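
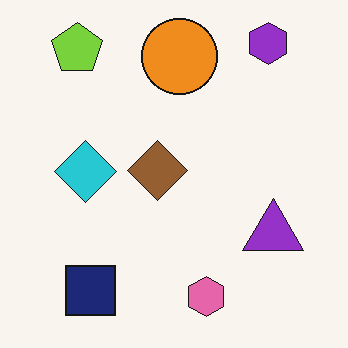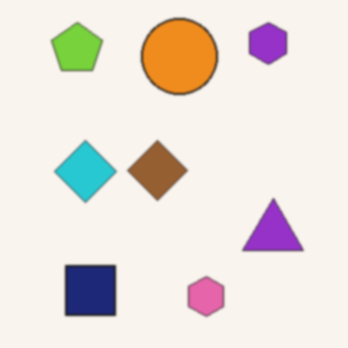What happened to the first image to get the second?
Slightly softened.

Shape edges and outlines are uniformly softened across the whole image.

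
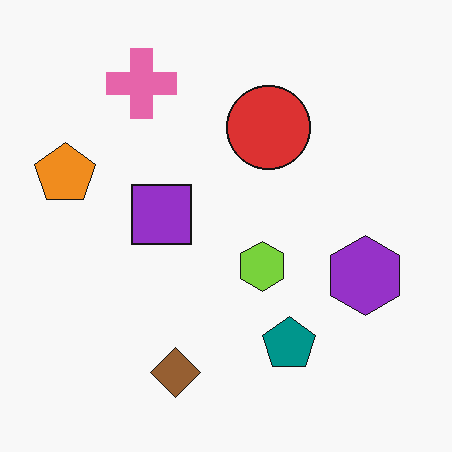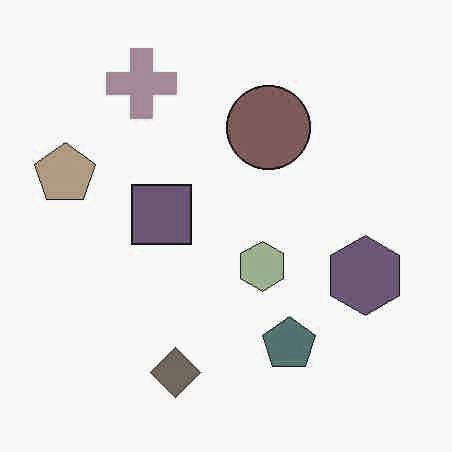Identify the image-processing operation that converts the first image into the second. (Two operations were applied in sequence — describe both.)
The second image is the first degraded with heavy JPEG compression, then heavily desaturated.

Blocky 8×8 compression artifacts appear around shape edges and the flat background shows ringing — characteristic JPEG degradation. All colors are more muted and greyish — a global saturation change.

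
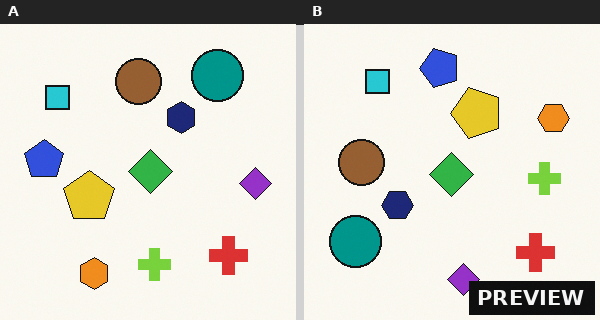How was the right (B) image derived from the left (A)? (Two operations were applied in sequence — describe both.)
This is the original image transposed (reflected across the top-left ↔ bottom-right diagonal), then watermarked with the text "PREVIEW" in the lower-right corner.

Shapes have swapped their row and column positions — what was in the top-right is now in the bottom-left — a diagonal reflection. A dark label reading "PREVIEW" appears in the lower-right corner.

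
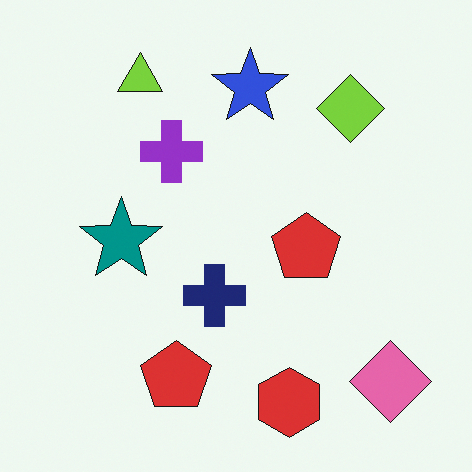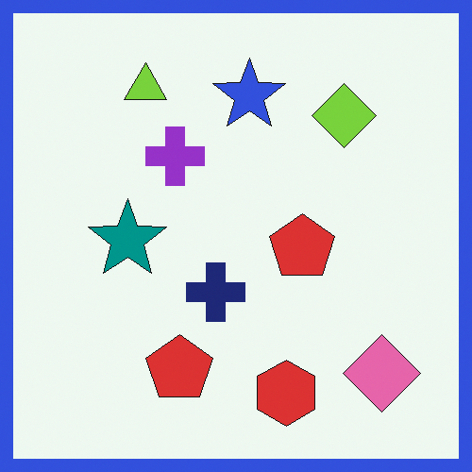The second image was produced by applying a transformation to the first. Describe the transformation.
It was framed with a blue border.

A solid blue frame runs around the edge of the second image, with the content slightly shrunk inside it.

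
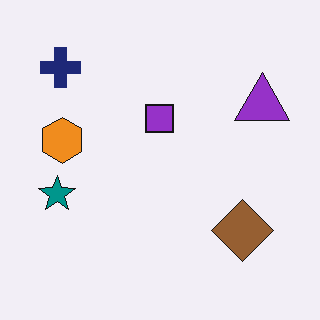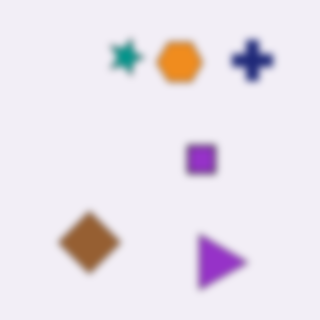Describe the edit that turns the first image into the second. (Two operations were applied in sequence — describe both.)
Rotated 90° clockwise, then moderately blurred.

The navy cross sits in the top-left of the first image and the top-right of the second — consistent with a whole-image 90° clockwise rotation. Shape edges and outlines are uniformly softened across the whole image.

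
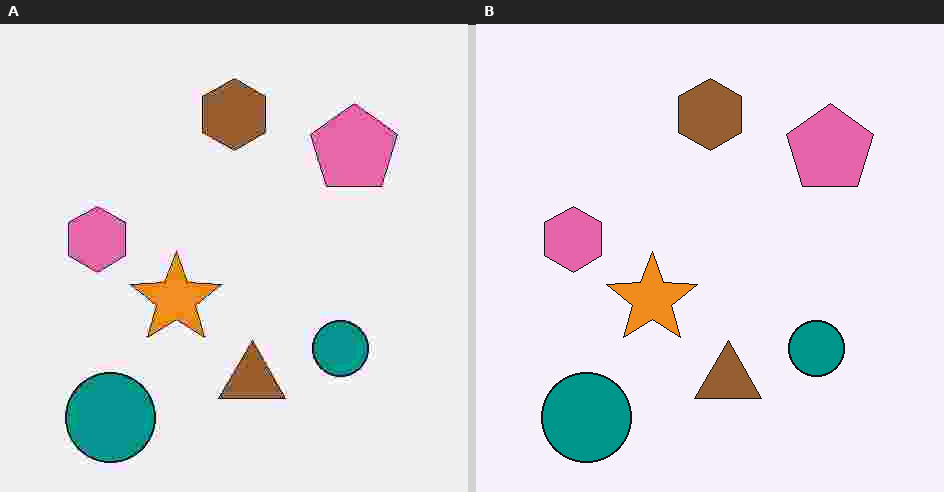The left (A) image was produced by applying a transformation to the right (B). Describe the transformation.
Degraded with heavy JPEG compression.

Blocky 8×8 compression artifacts appear around shape edges and the flat background shows ringing — characteristic JPEG degradation.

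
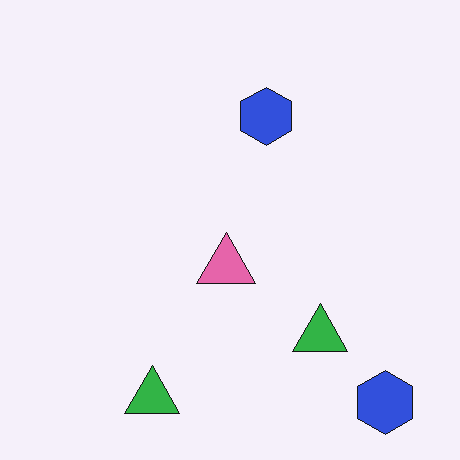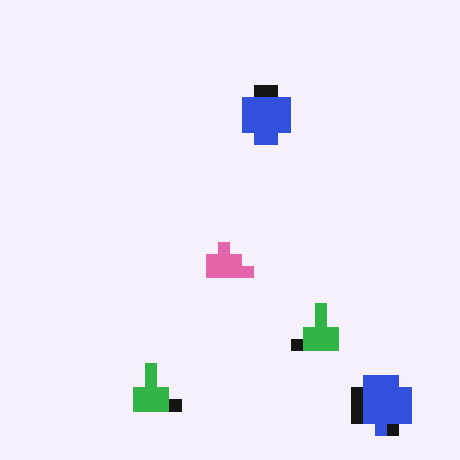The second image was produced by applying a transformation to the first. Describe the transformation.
The second image is the first coarsely pixelated.

Shapes are reduced to large square blocks; fine edges and outlines are lost — a downscale-then-upscale (mosaic) effect.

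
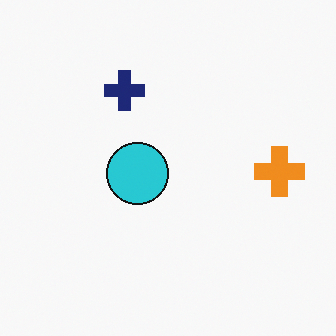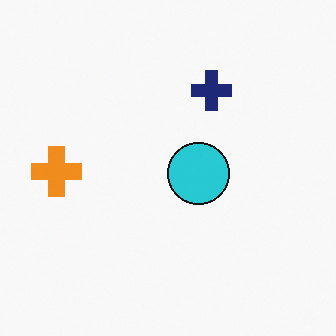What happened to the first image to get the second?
The second image is the first flipped horizontally (left ↔ right).

The orange cross is in the right of the first image and the left of the second — shapes on opposite sides of the vertical midline have swapped in a mirror flip.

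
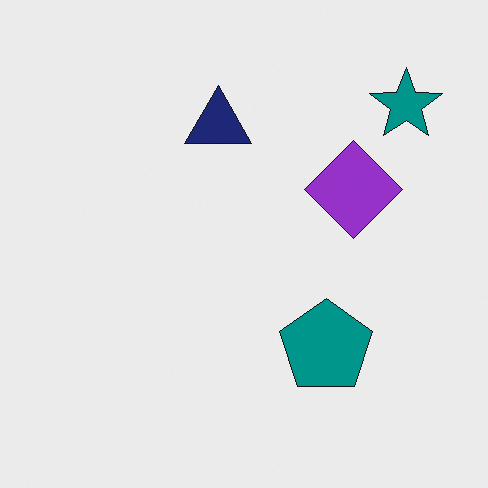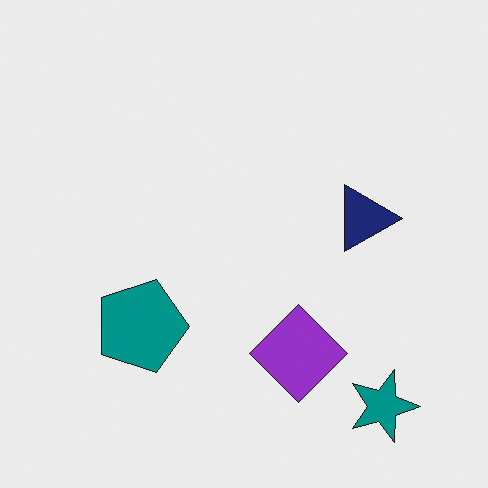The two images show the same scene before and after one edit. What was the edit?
This is the original image rotated 90° clockwise.

The teal star sits in the top-right of the first image and the bottom-right of the second — consistent with a whole-image 90° clockwise rotation.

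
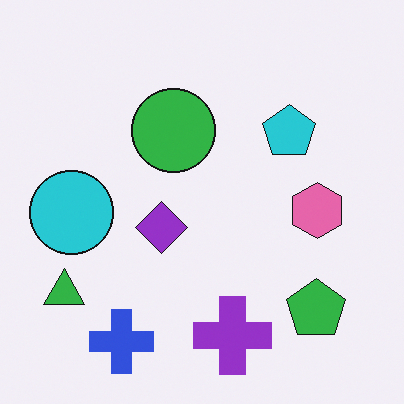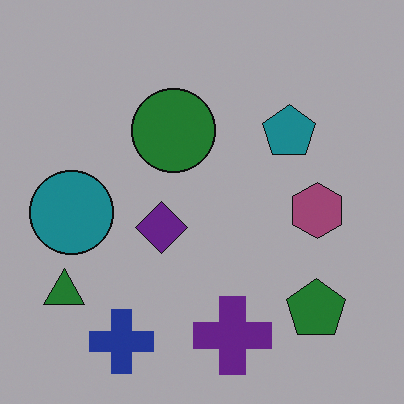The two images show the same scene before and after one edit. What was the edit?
Darkened a lot.

Every pixel — background and shapes alike — is uniformly darkened.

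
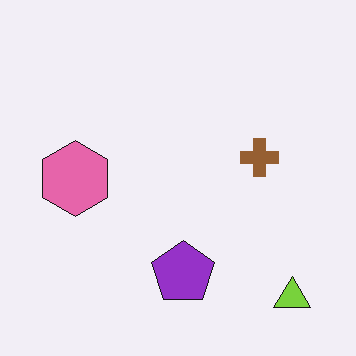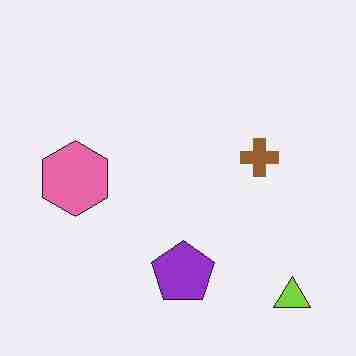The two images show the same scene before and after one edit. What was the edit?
The transformation is: degraded with heavy JPEG compression.

Blocky 8×8 compression artifacts appear around shape edges and the flat background shows ringing — characteristic JPEG degradation.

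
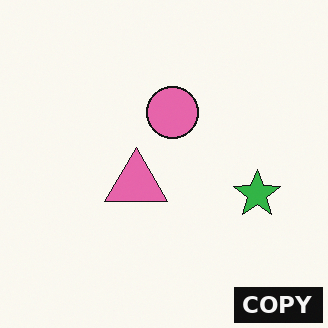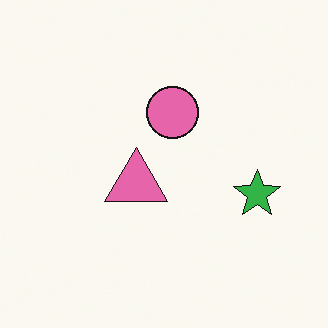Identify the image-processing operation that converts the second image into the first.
This is the original image watermarked with the text "COPY" in the lower-right corner.

A dark label reading "COPY" appears in the lower-right corner.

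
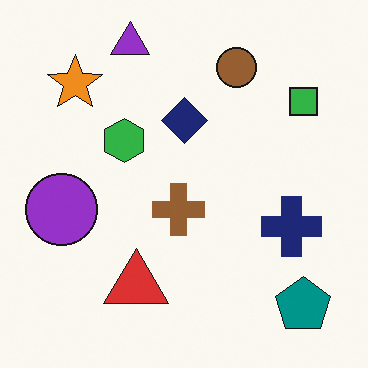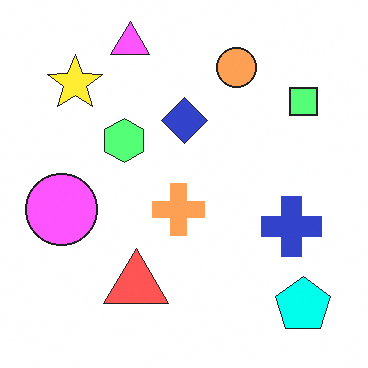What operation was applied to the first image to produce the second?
The transformation is: noticeably brightened.

Every pixel — background and shapes alike — is uniformly brightened.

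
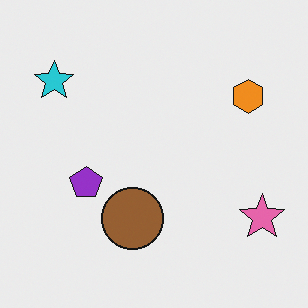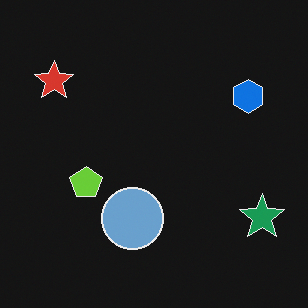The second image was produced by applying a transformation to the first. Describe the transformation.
The transformation is: color-inverted (negative).

The light background has become dark and every shape's color is its complement — a photographic negative.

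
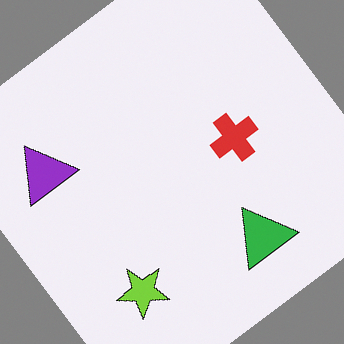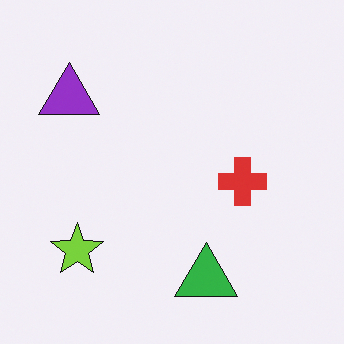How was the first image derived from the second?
The first image is the second rotated counter-clockwise by a large amount — several tens of degrees.

Every shape is tilted by the same angle and the image corners show triangular fill wedges — a whole-image rotation by a non-right angle.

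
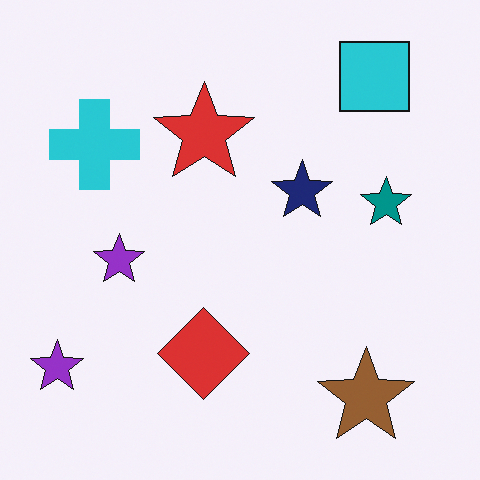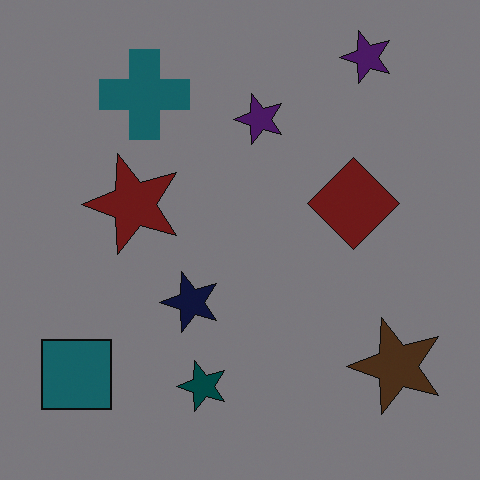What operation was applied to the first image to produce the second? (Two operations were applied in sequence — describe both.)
The image was noticeably darkened, then transposed (reflected across the top-left ↔ bottom-right diagonal).

Every pixel — background and shapes alike — is uniformly darkened. Shapes have swapped their row and column positions — what was in the top-right is now in the bottom-left — a diagonal reflection.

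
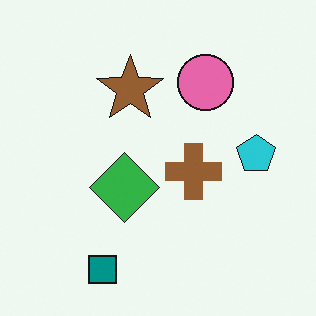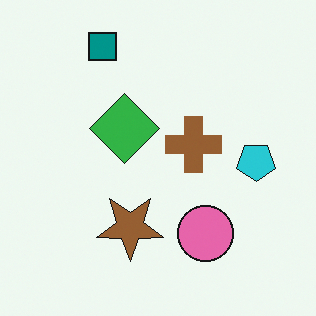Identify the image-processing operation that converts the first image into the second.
This is the original image flipped vertically (top ↔ bottom).

The teal square is in the bottom-left of the first image and the top-left of the second — shapes on opposite sides of the horizontal midline have swapped in a mirror flip.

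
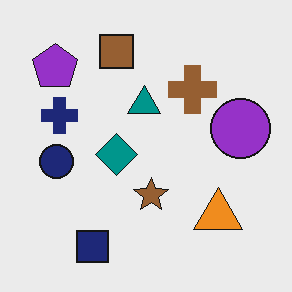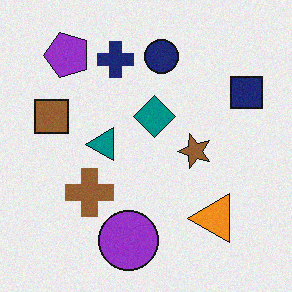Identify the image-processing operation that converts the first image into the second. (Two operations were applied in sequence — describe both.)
The transformation is: degraded with subtle gaussian noise, then transposed (reflected across the top-left ↔ bottom-right diagonal).

Random speckle covers the whole image, including the flat background. Shapes have swapped their row and column positions — what was in the top-right is now in the bottom-left — a diagonal reflection.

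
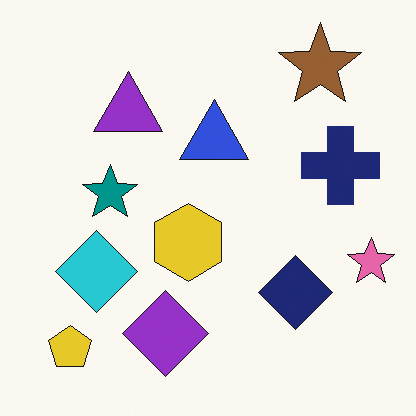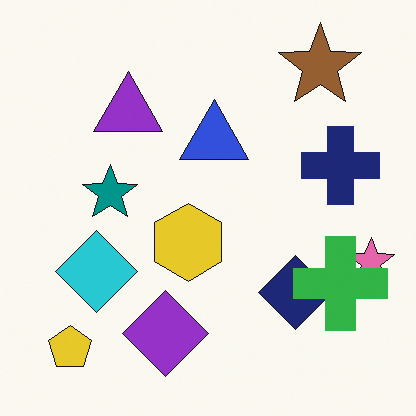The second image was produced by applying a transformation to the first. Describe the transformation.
The transformation is: overlaid with an additional green cross.

A green cross appears in the second image that is absent from the first.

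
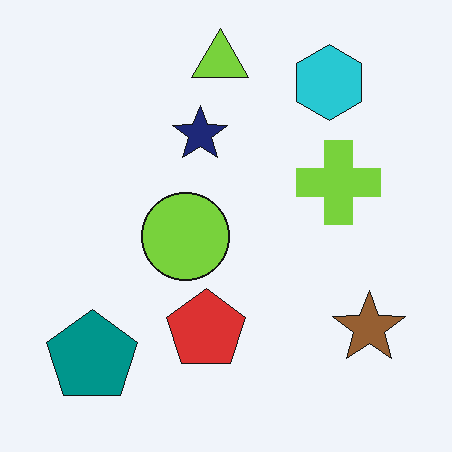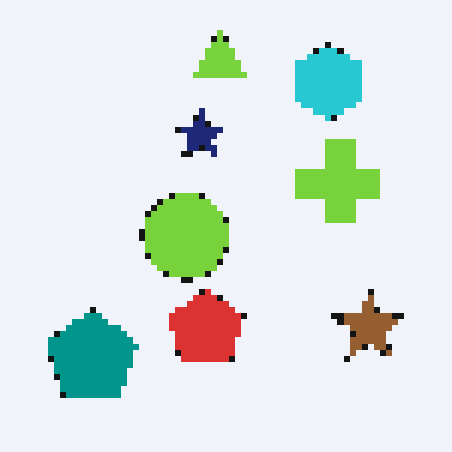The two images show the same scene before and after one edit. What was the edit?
The second image is the first pixelated into visible square blocks.

Shapes are reduced to large square blocks; fine edges and outlines are lost — a downscale-then-upscale (mosaic) effect.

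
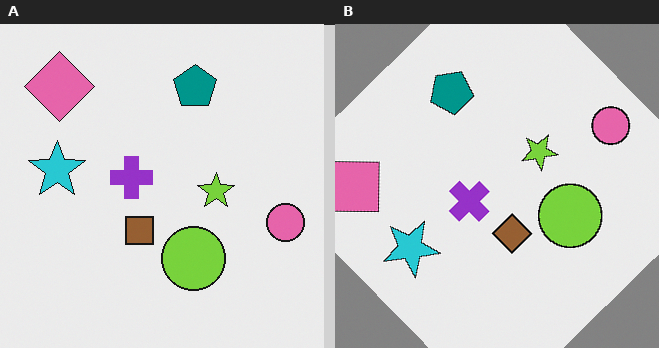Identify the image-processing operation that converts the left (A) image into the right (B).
The image was rotated counter-clockwise by a large amount — several tens of degrees.

Every shape is tilted by the same angle and the image corners show triangular fill wedges — a whole-image rotation by a non-right angle.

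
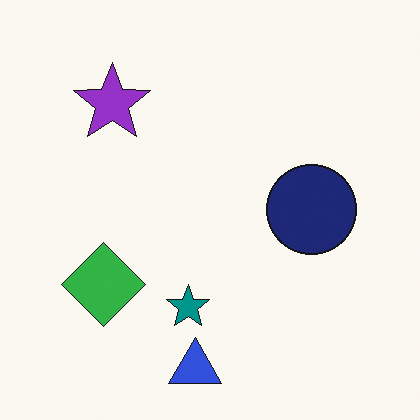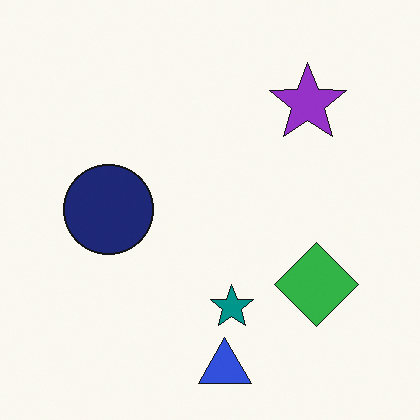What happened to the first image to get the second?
The second image is the first flipped horizontally (left ↔ right).

The green diamond is in the bottom-left of the first image and the bottom-right of the second — shapes on opposite sides of the vertical midline have swapped in a mirror flip.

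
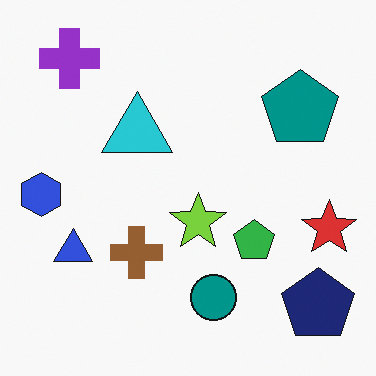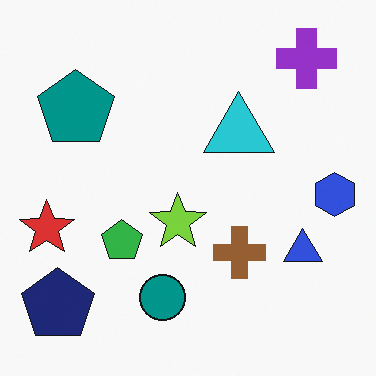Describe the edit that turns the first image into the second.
The second image is the first flipped horizontally (left ↔ right).

The blue hexagon is in the left of the first image and the right of the second — shapes on opposite sides of the vertical midline have swapped in a mirror flip.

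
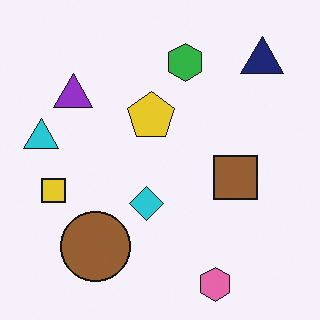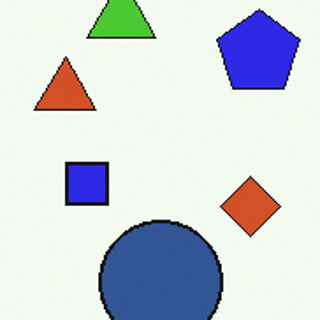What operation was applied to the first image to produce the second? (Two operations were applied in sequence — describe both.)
The transformation is: hue-shifted through roughly half the color wheel, then cropped tightly and scaled back up.

Every shape's color has rotated by the same amount around the hue wheel — a uniform hue shift. The visible shapes are larger and the field of view is narrower; shapes near the original edges may be partly or wholly outside the frame — a crop-and-rescale.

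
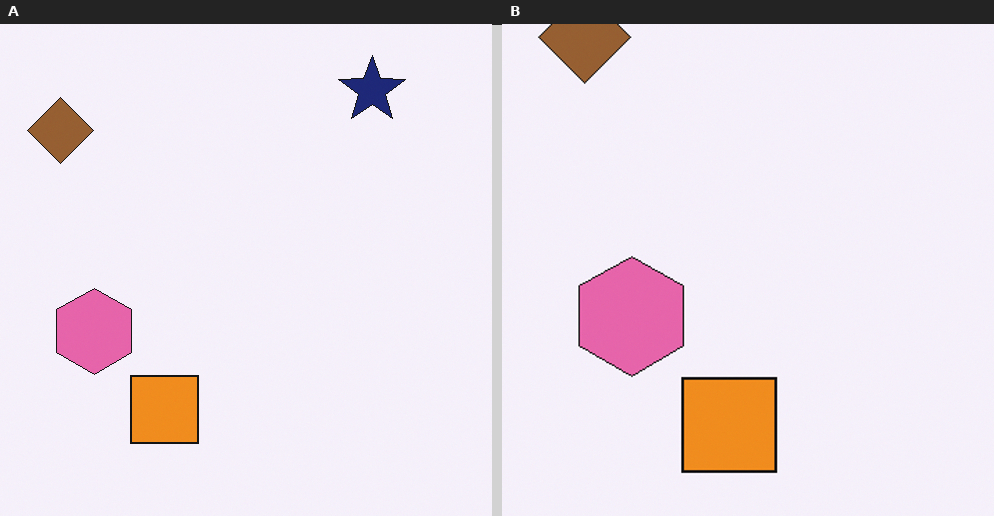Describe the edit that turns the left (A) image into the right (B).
The right (B) image is the left (A) cropped to a modestly smaller region and rescaled.

The visible shapes are larger and the field of view is narrower; shapes near the original edges may be partly or wholly outside the frame — a crop-and-rescale.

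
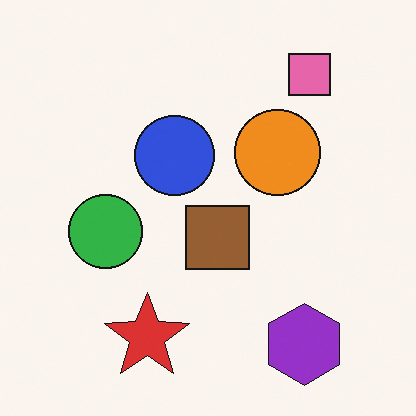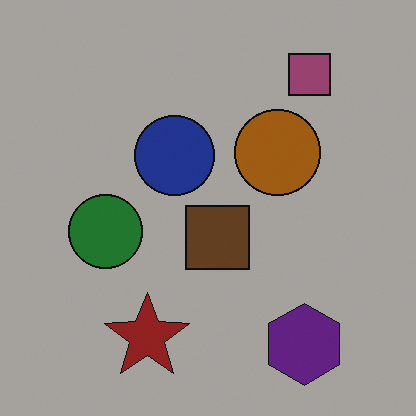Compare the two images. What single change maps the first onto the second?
The image was noticeably darkened.

Every pixel — background and shapes alike — is uniformly darkened.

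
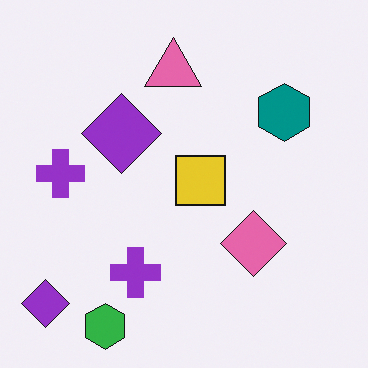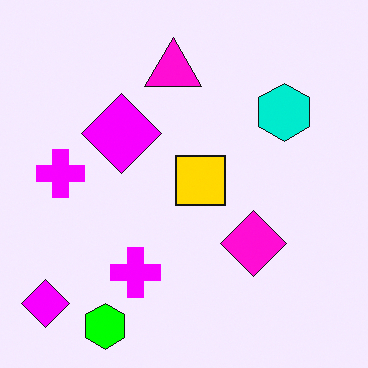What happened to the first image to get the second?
The image was made much more vivid (saturation change).

All colors are more vivid — a global saturation change.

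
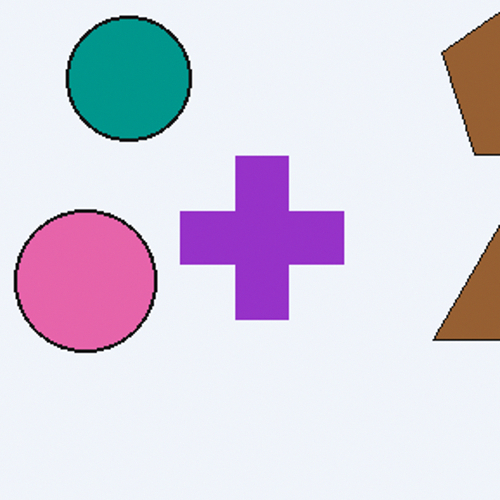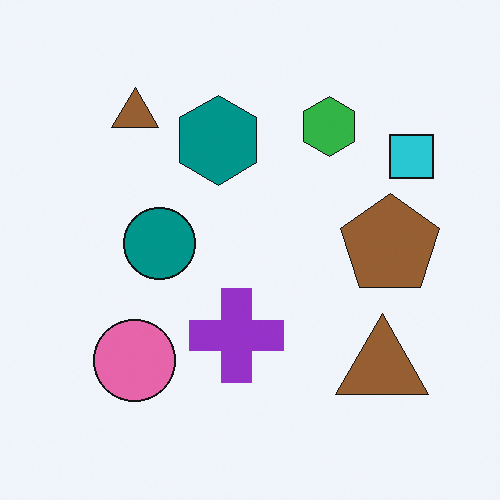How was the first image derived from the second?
It was cropped to a noticeably smaller region and rescaled.

The visible shapes are larger and the field of view is narrower; shapes near the original edges may be partly or wholly outside the frame — a crop-and-rescale.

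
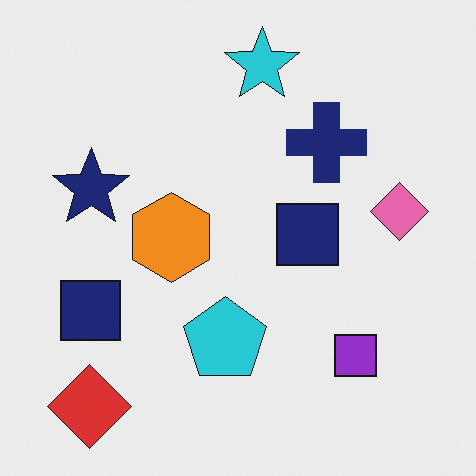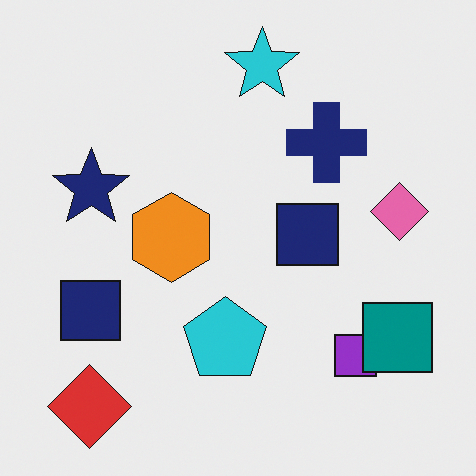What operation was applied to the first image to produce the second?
This is the original image overlaid with an additional teal square.

A teal square appears in the second image that is absent from the first.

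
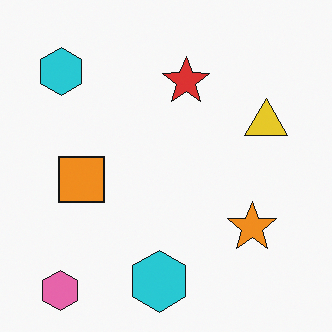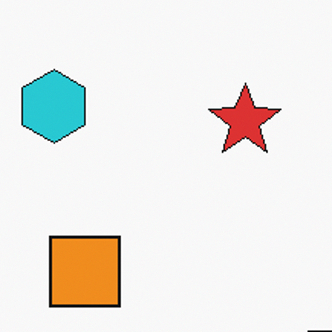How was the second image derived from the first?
Cropped slightly and scaled back up.

The visible shapes are larger and the field of view is narrower; shapes near the original edges may be partly or wholly outside the frame — a crop-and-rescale.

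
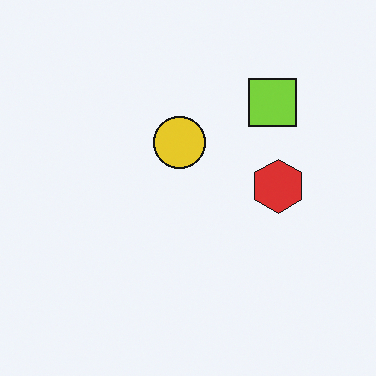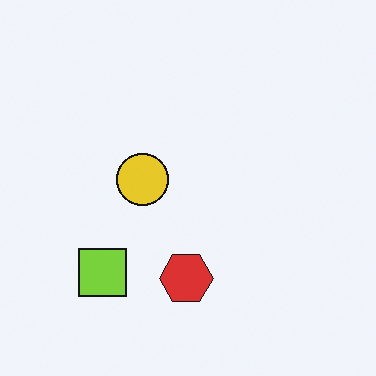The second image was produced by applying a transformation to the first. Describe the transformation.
The transformation is: transposed (reflected across the top-left ↔ bottom-right diagonal).

Shapes have swapped their row and column positions — what was in the top-right is now in the bottom-left — a diagonal reflection.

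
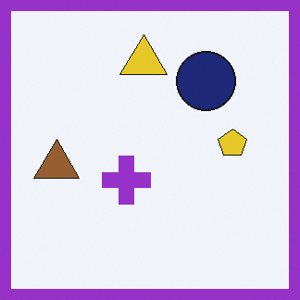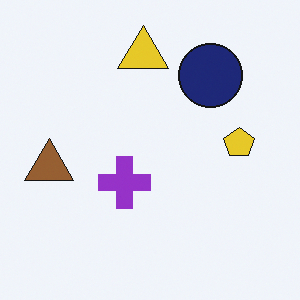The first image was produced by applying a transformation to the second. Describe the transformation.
It was framed with a purple border.

A solid purple frame runs around the edge of the first image, with the content slightly shrunk inside it.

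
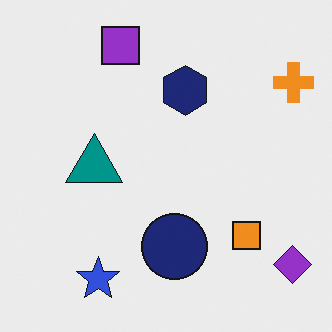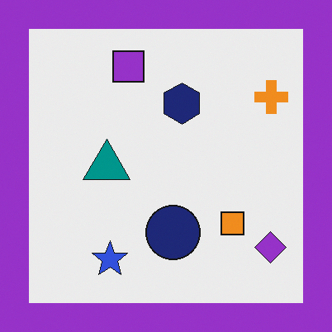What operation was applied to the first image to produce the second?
The second image is the first framed with a purple border.

A solid purple frame runs around the edge of the second image, with the content slightly shrunk inside it.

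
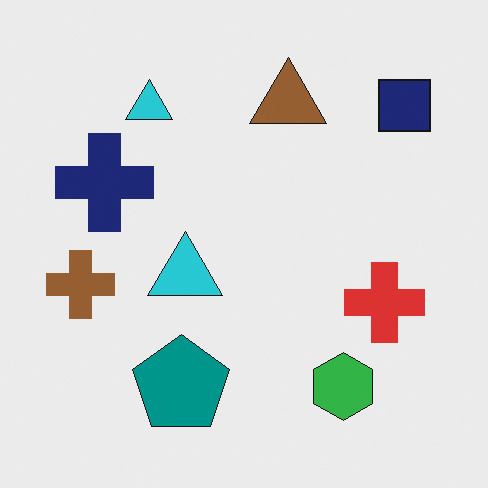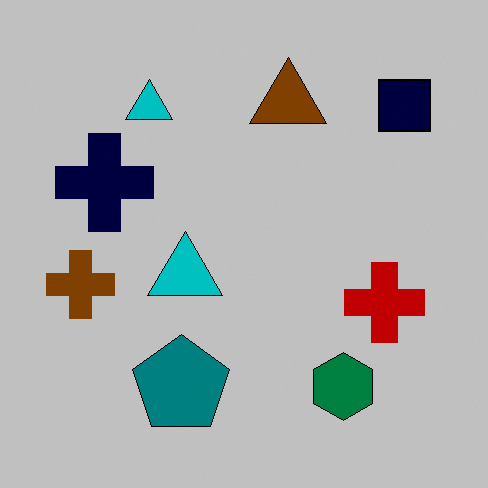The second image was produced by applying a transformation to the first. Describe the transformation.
The image was heavily posterized to just a handful of flat colors.

Each flat color has snapped to a coarser quantized level — most visibly, the near-white background has dropped to a flat grey.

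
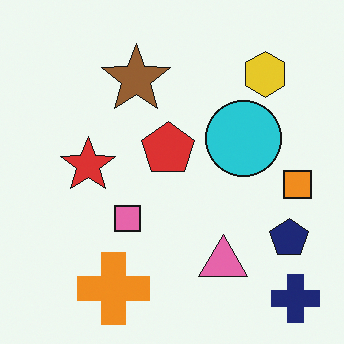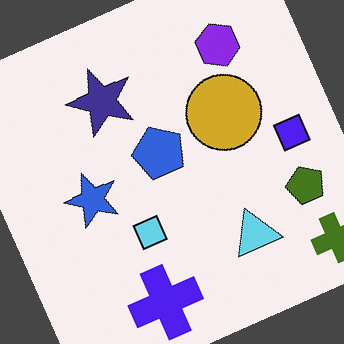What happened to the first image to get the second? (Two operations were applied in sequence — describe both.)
It was hue-shifted by a large amount, then rotated counter-clockwise by a moderate amount.

Every shape's color has rotated by the same amount around the hue wheel — a uniform hue shift. Every shape is tilted by the same angle and the image corners show triangular fill wedges — a whole-image rotation by a non-right angle.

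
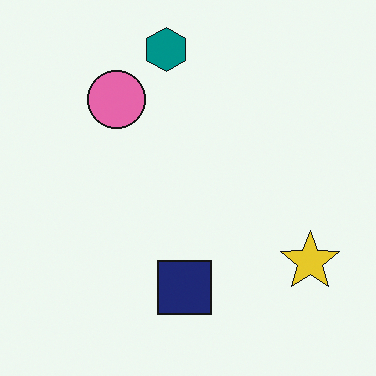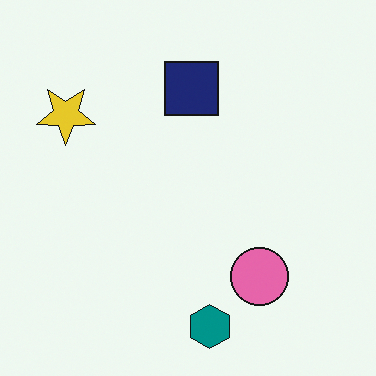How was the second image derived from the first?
The transformation is: rotated 180°.

The yellow star sits in the bottom-right of the first image and the top-left of the second — consistent with a whole-image 180° rotation.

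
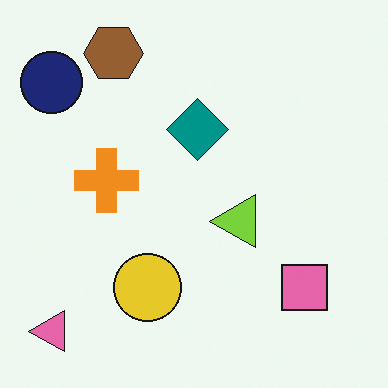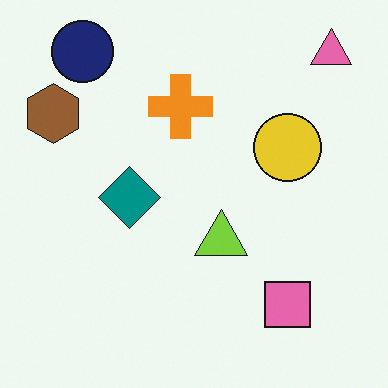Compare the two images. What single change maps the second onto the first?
The first image is the second transposed (reflected across the top-left ↔ bottom-right diagonal).

Shapes have swapped their row and column positions — what was in the top-right is now in the bottom-left — a diagonal reflection.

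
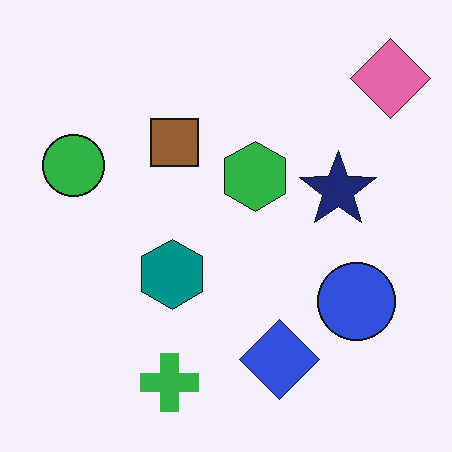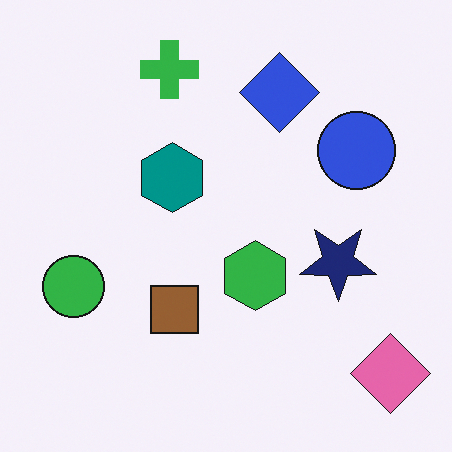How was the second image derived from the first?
This is the original image flipped vertically (top ↔ bottom).

The green cross is in the bottom of the first image and the top of the second — shapes on opposite sides of the horizontal midline have swapped in a mirror flip.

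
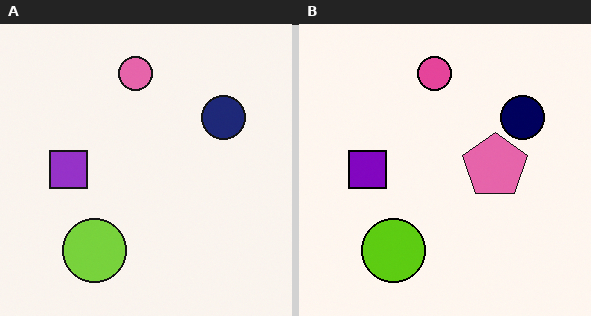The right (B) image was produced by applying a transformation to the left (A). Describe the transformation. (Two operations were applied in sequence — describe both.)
Given slightly increased contrast, then overlaid with an additional pink pentagon.

Tones are pushed away from mid-grey across the whole image — a global contrast change. A pink pentagon appears in the right (B) image that is absent from the left (A).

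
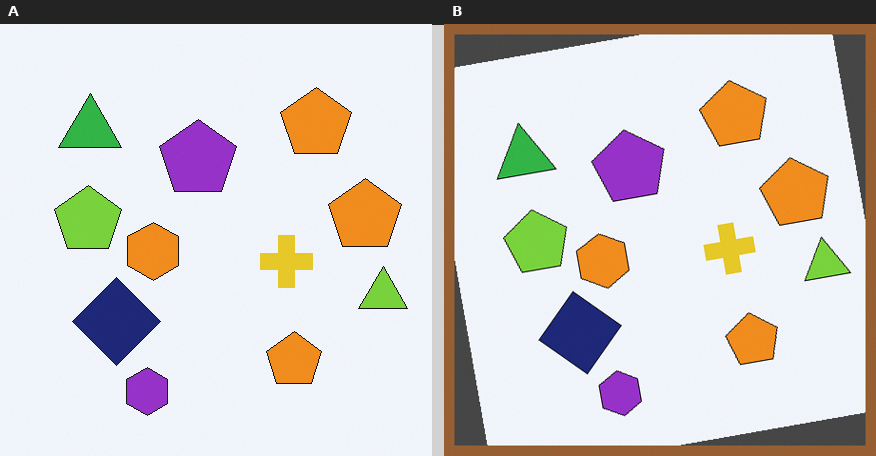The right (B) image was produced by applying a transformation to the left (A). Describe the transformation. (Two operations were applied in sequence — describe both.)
The transformation is: rotated counter-clockwise by a few degrees, then framed with a brown border.

Every shape is tilted by the same angle and the image corners show triangular fill wedges — a whole-image rotation by a non-right angle. A solid brown frame runs around the edge of the right (B) image, with the content slightly shrunk inside it.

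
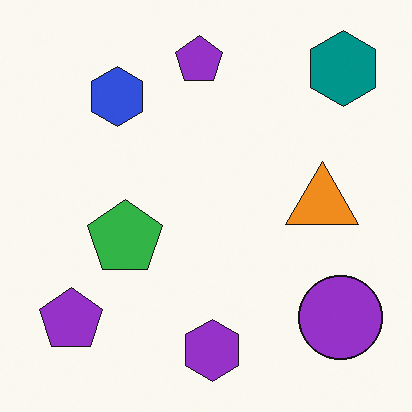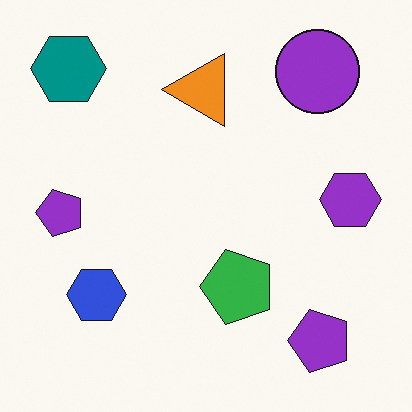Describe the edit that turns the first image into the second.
The image was rotated 90° counter-clockwise.

The teal hexagon sits in the top-right of the first image and the top-left of the second — consistent with a whole-image 90° counter-clockwise rotation.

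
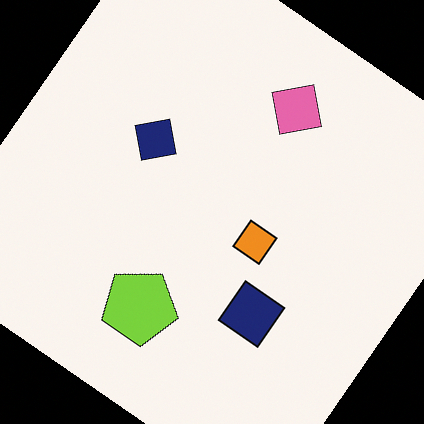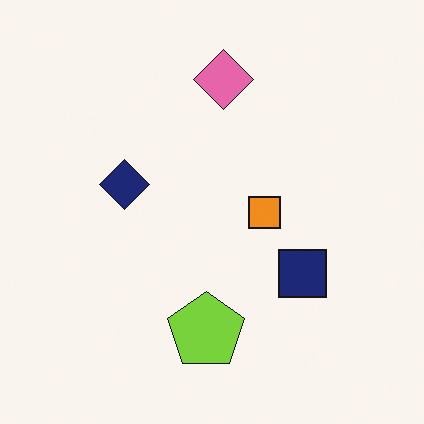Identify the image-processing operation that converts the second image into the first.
The transformation is: rotated clockwise by a large amount — several tens of degrees.

Every shape is tilted by the same angle and the image corners show triangular fill wedges — a whole-image rotation by a non-right angle.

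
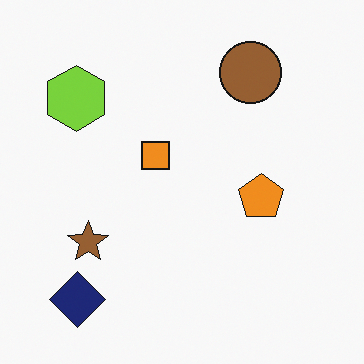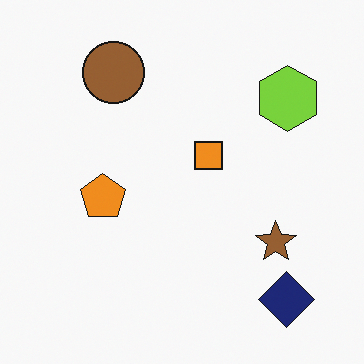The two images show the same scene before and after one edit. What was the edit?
The image was flipped horizontally (left ↔ right).

The lime hexagon is in the top-left of the first image and the top-right of the second — shapes on opposite sides of the vertical midline have swapped in a mirror flip.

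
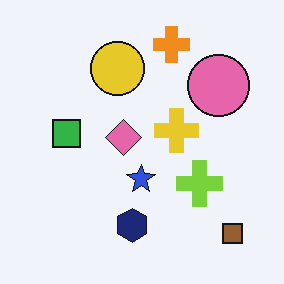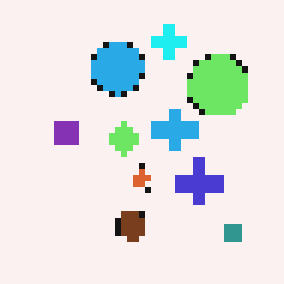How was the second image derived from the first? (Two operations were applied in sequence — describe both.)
It was pixelated into visible square blocks, then hue-shifted through roughly a third of the color wheel.

Shapes are reduced to large square blocks; fine edges and outlines are lost — a downscale-then-upscale (mosaic) effect. Every shape's color has rotated by the same amount around the hue wheel — a uniform hue shift.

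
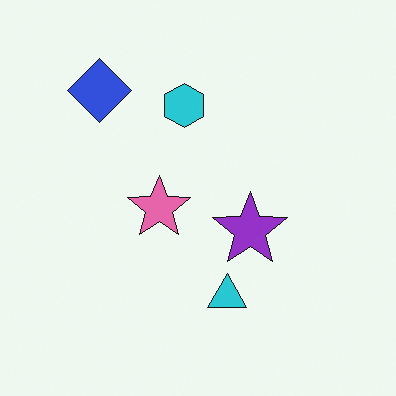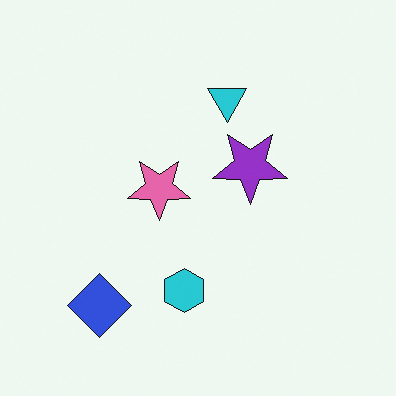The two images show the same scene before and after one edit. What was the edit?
This is the original image flipped vertically (top ↔ bottom).

The blue diamond is in the top-left of the first image and the bottom-left of the second — shapes on opposite sides of the horizontal midline have swapped in a mirror flip.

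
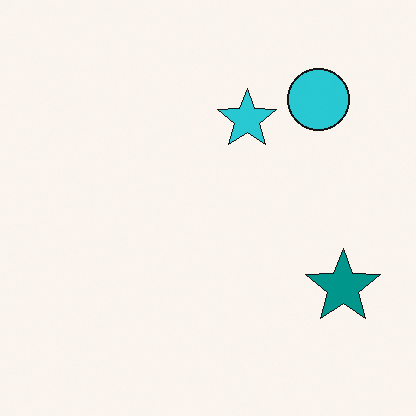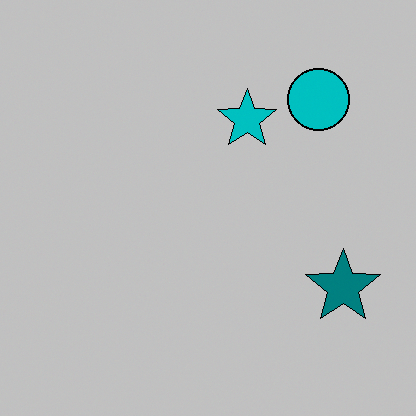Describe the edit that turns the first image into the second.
The second image is the first aggressively posterized.

Each flat color has snapped to a coarser quantized level — most visibly, the near-white background has dropped to a flat grey.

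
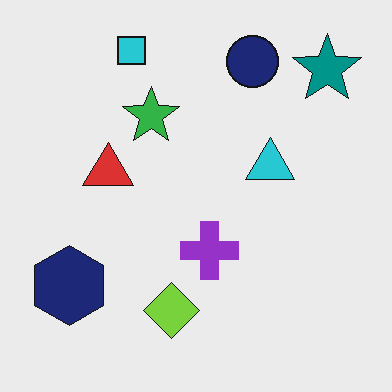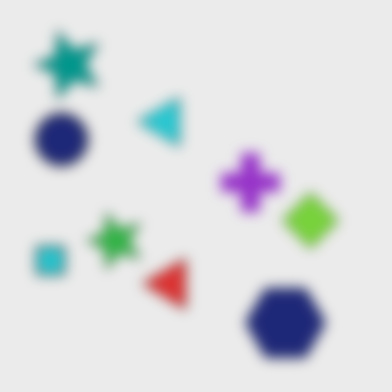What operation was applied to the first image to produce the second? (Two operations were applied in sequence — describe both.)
Rotated 90° counter-clockwise, then heavily blurred.

The teal star sits in the top-right of the first image and the top-left of the second — consistent with a whole-image 90° counter-clockwise rotation. Shape edges and outlines are uniformly softened across the whole image.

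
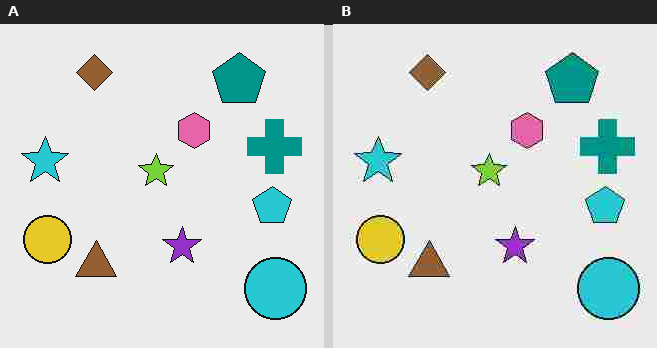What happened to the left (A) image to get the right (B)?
It was heavily JPEG-compressed with obvious blocking artifacts.

Blocky 8×8 compression artifacts appear around shape edges and the flat background shows ringing — characteristic JPEG degradation.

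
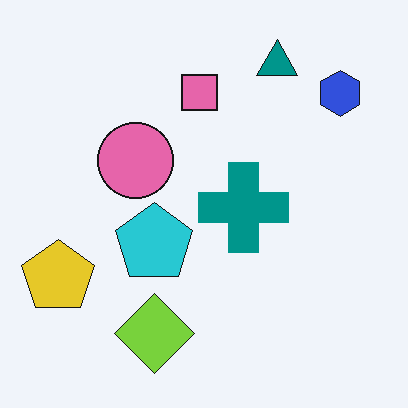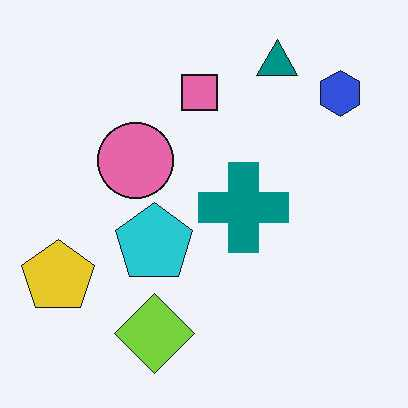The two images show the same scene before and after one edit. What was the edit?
JPEG-compressed with visible artifacts.

Blocky 8×8 compression artifacts appear around shape edges and the flat background shows ringing — characteristic JPEG degradation.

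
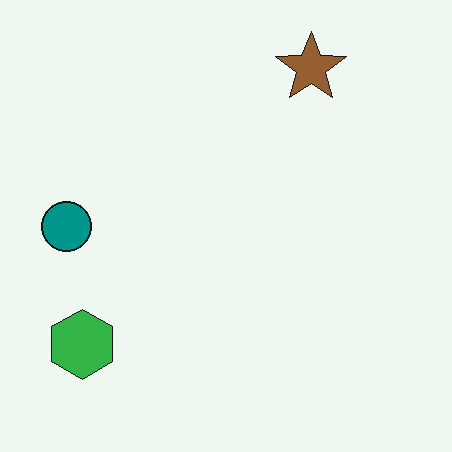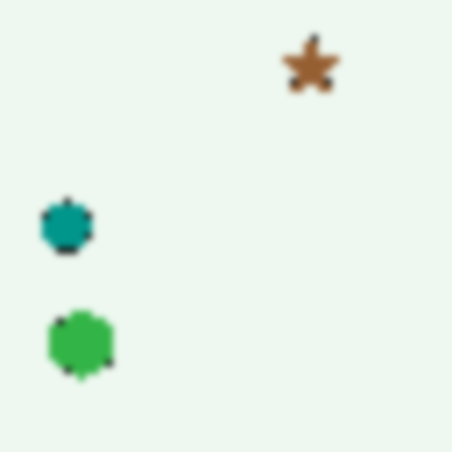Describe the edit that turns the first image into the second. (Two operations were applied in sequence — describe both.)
The second image is the first moderately pixelated, then moderately blurred.

Shapes are reduced to large square blocks; fine edges and outlines are lost — a downscale-then-upscale (mosaic) effect. Shape edges and outlines are uniformly softened across the whole image.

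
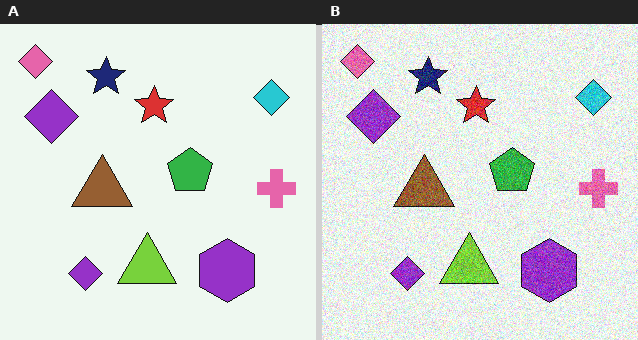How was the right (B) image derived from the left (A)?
It was degraded with moderate additive noise.

Random speckle covers the whole image, including the flat background.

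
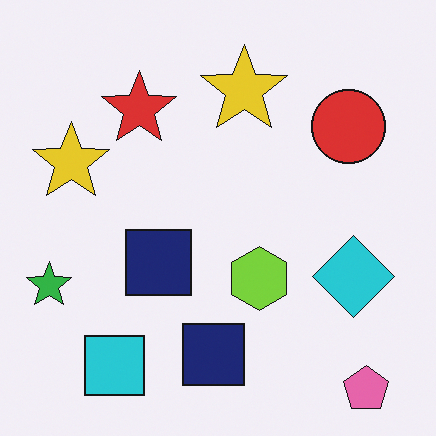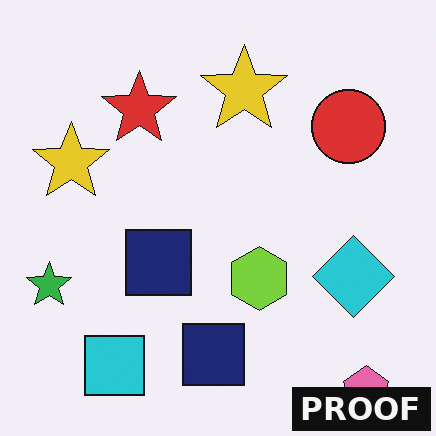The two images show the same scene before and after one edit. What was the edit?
This is the original image watermarked with the text "PROOF" in the lower-right corner.

A dark label reading "PROOF" appears in the lower-right corner.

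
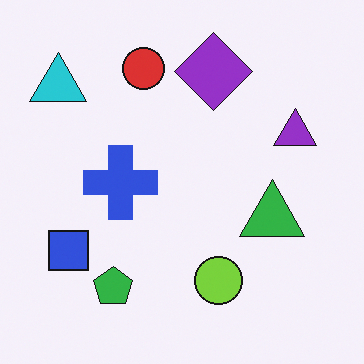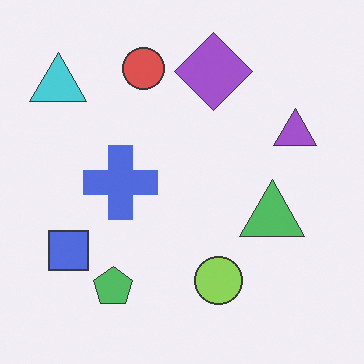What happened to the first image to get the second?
The transformation is: given slightly reduced contrast.

Tones are pushed toward mid-grey across the whole image — a global contrast change.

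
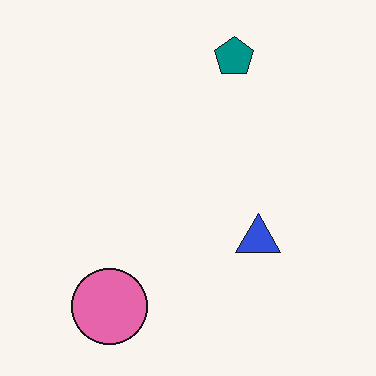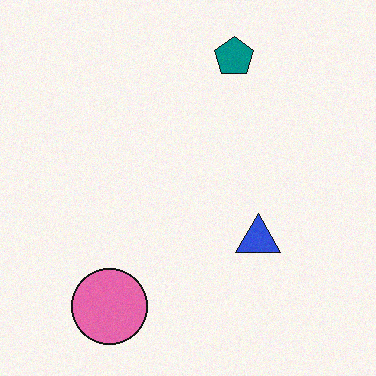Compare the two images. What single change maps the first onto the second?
This is the original image degraded with subtle gaussian noise.

Random speckle covers the whole image, including the flat background.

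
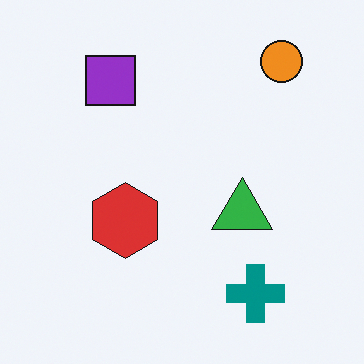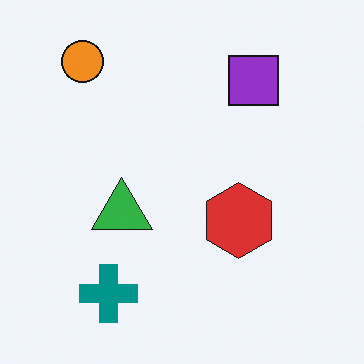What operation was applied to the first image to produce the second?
The transformation is: flipped horizontally (left ↔ right).

The orange circle is in the top-right of the first image and the top-left of the second — shapes on opposite sides of the vertical midline have swapped in a mirror flip.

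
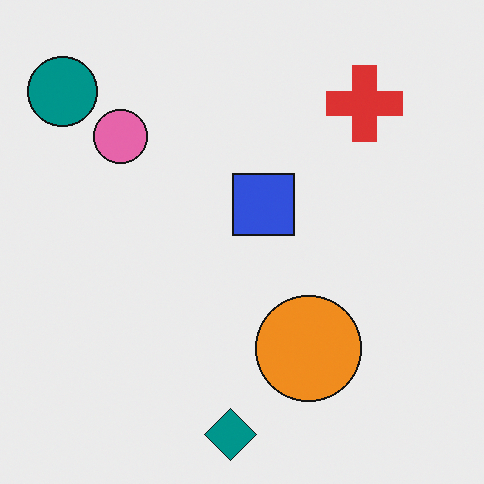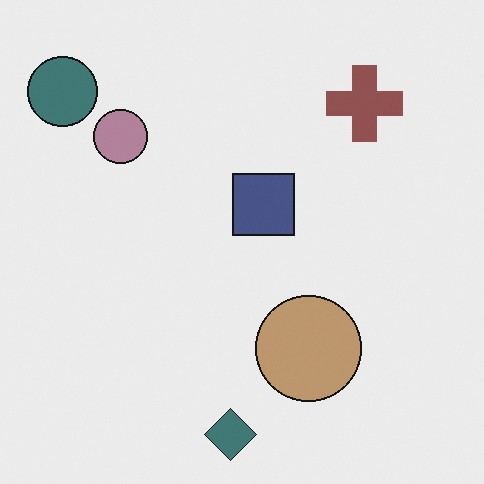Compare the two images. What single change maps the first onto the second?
The transformation is: heavily desaturated.

All colors are more muted and greyish — a global saturation change.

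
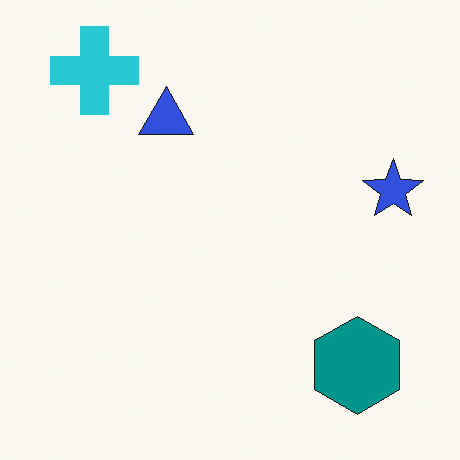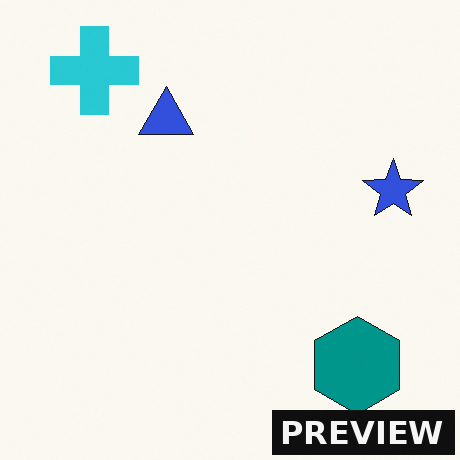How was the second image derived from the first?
The transformation is: watermarked with the text "PREVIEW" in the lower-right corner.

A dark label reading "PREVIEW" appears in the lower-right corner.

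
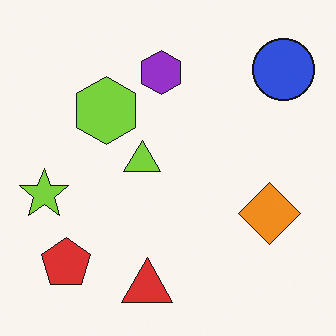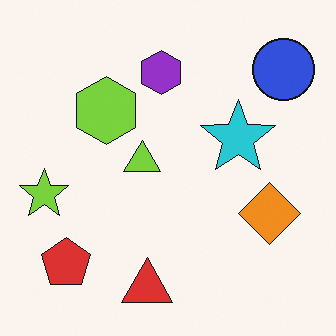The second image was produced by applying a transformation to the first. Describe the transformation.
The transformation is: overlaid with an additional cyan star.

A cyan star appears in the second image that is absent from the first.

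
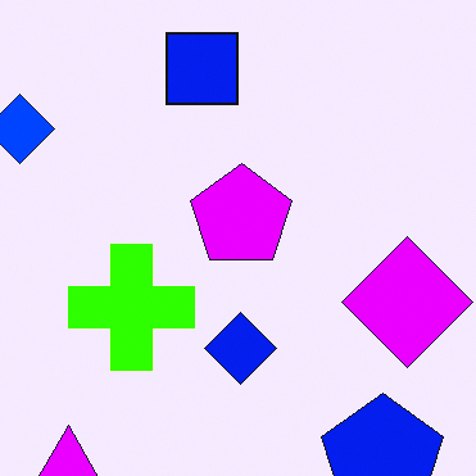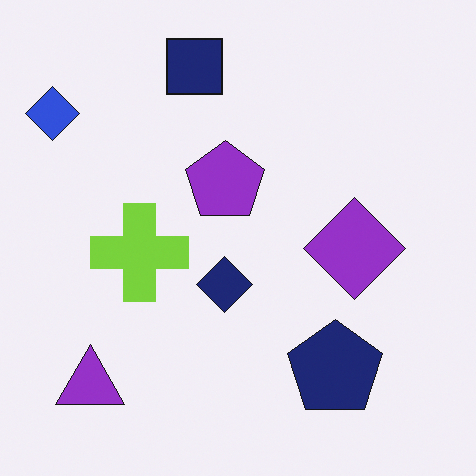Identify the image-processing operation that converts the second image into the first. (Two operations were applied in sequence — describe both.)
It was cropped slightly and scaled back up, then heavily oversaturated.

The visible shapes are larger and the field of view is narrower; shapes near the original edges may be partly or wholly outside the frame — a crop-and-rescale. All colors are more vivid — a global saturation change.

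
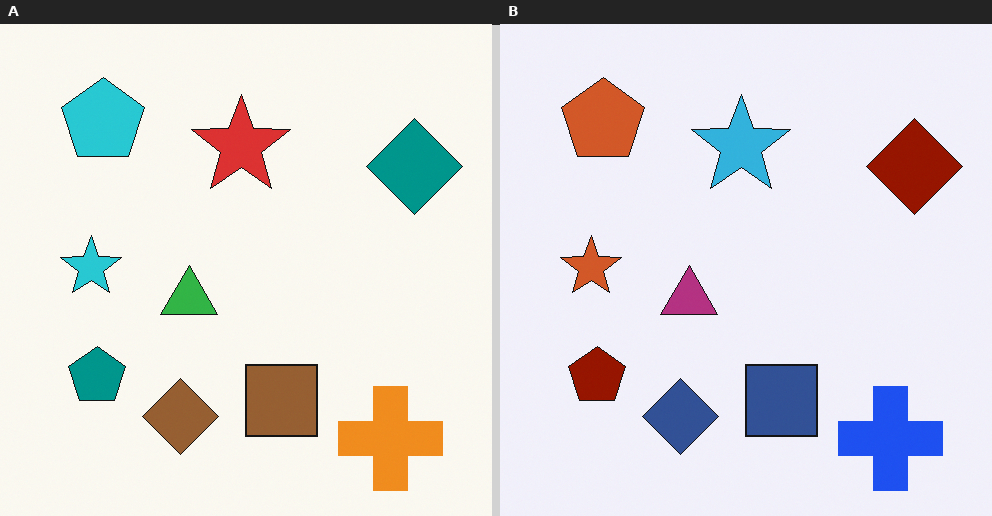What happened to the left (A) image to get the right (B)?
It was hue-shifted through roughly half the color wheel.

Every shape's color has rotated by the same amount around the hue wheel — a uniform hue shift.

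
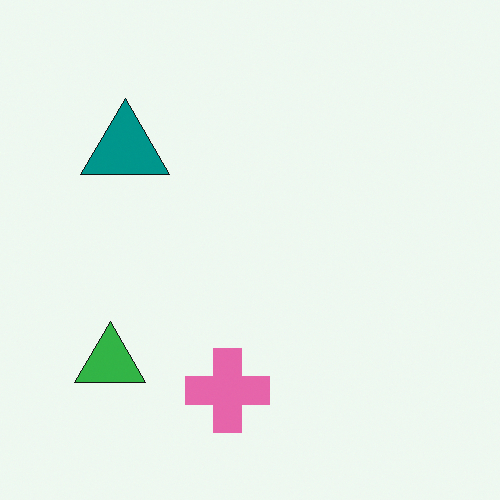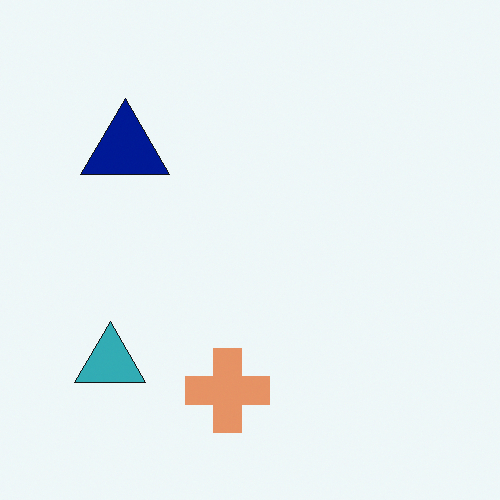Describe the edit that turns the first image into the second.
It was hue-shifted by a small amount.

Every shape's color has rotated by the same amount around the hue wheel — a uniform hue shift.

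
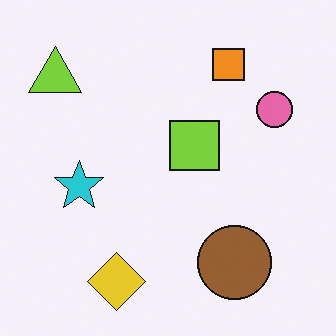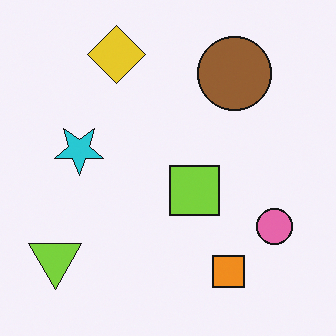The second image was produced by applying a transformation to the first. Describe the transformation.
It was flipped vertically (top ↔ bottom).

The yellow diamond is in the bottom of the first image and the top of the second — shapes on opposite sides of the horizontal midline have swapped in a mirror flip.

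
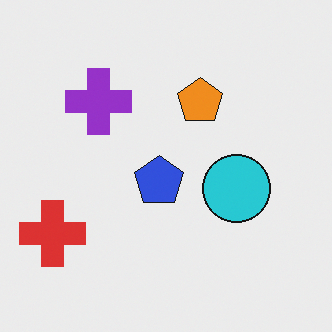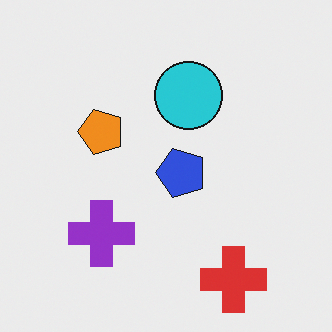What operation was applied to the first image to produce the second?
The transformation is: rotated 90° counter-clockwise.

The red cross sits in the bottom-left of the first image and the bottom-right of the second — consistent with a whole-image 90° counter-clockwise rotation.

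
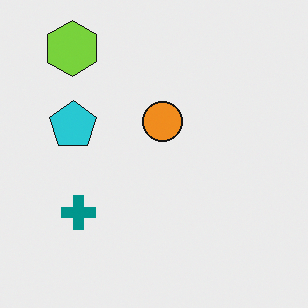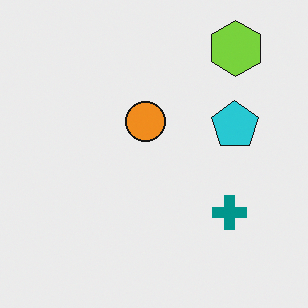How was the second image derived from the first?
It was flipped horizontally (left ↔ right).

The lime hexagon is in the top-left of the first image and the top-right of the second — shapes on opposite sides of the vertical midline have swapped in a mirror flip.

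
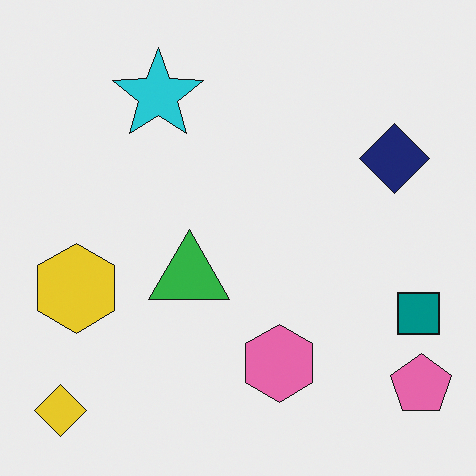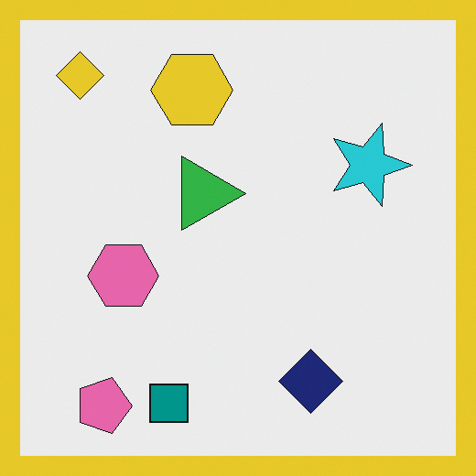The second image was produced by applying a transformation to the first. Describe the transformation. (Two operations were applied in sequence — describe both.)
The transformation is: rotated 90° clockwise, then framed with a yellow border.

The yellow diamond sits in the bottom-left of the first image and the top-left of the second — consistent with a whole-image 90° clockwise rotation. A solid yellow frame runs around the edge of the second image, with the content slightly shrunk inside it.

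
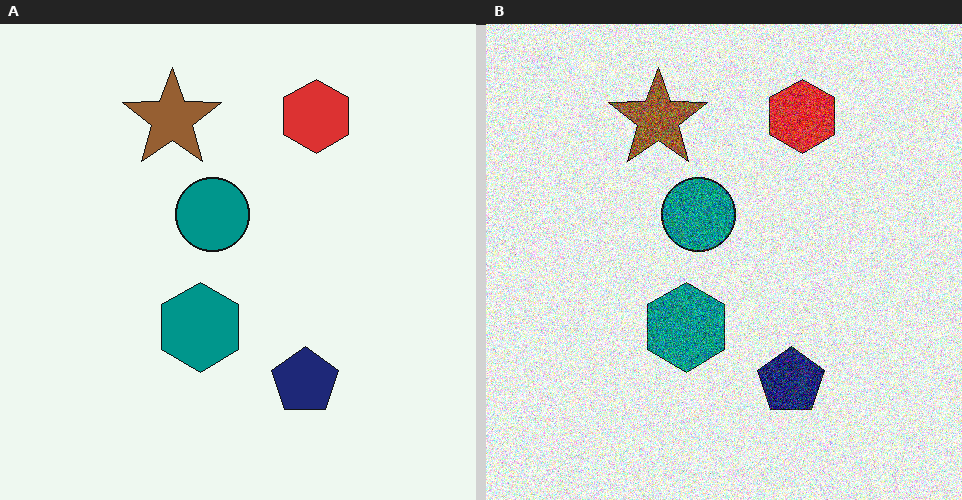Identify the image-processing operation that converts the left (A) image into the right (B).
The right (B) image is the left (A) degraded with heavy additive noise.

Random speckle covers the whole image, including the flat background.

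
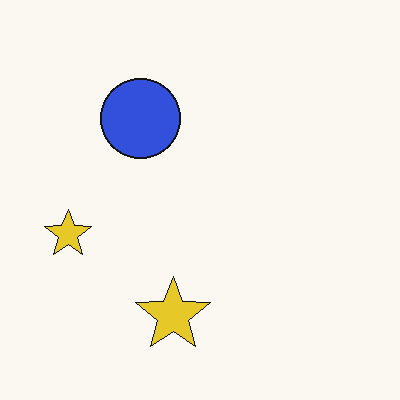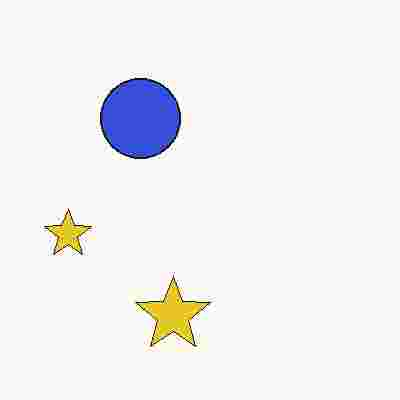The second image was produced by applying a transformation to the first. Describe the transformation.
Degraded with heavy JPEG compression.

Blocky 8×8 compression artifacts appear around shape edges and the flat background shows ringing — characteristic JPEG degradation.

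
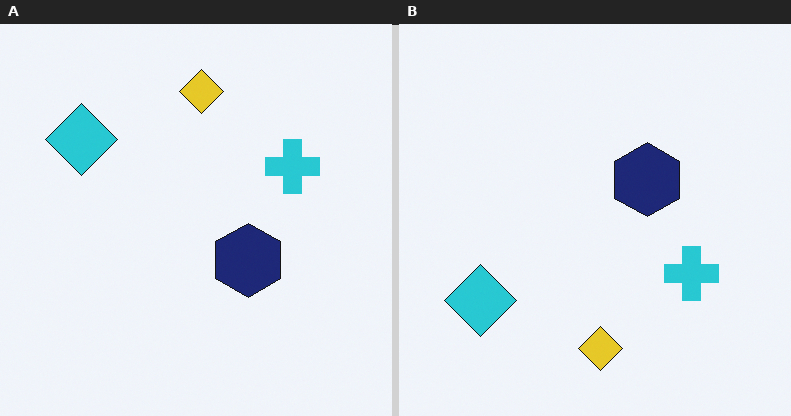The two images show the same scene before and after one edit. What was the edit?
It was flipped vertically (top ↔ bottom).

The yellow diamond is in the top of the left (A) image and the bottom of the right (B) — shapes on opposite sides of the horizontal midline have swapped in a mirror flip.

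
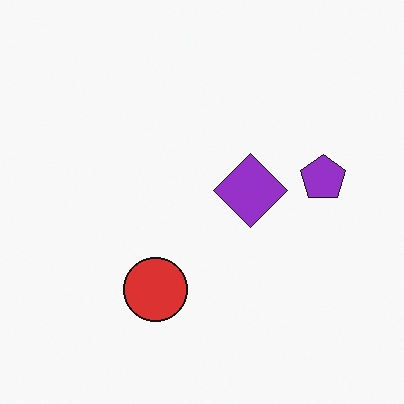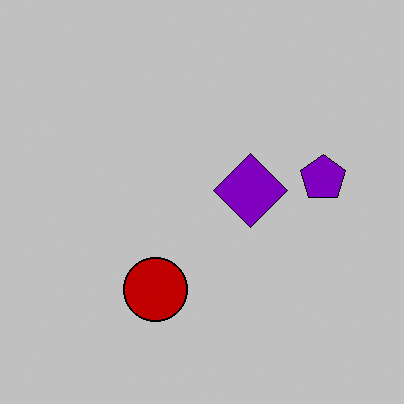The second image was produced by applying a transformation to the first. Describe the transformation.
The image was heavily posterized to just a handful of flat colors.

Each flat color has snapped to a coarser quantized level — most visibly, the near-white background has dropped to a flat grey.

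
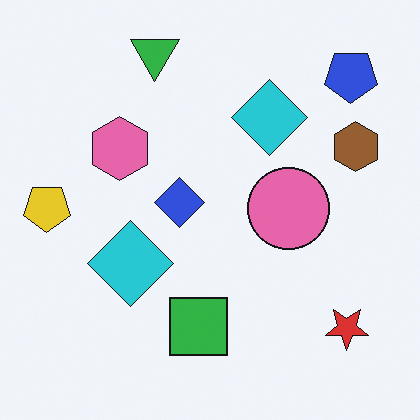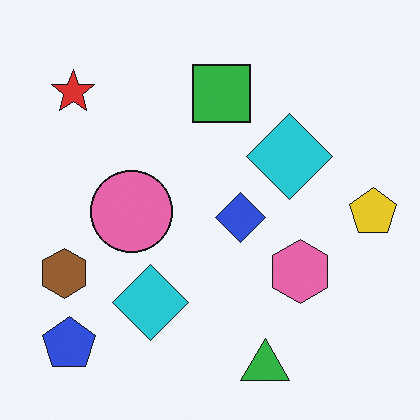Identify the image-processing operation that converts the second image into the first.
It was rotated 180°.

The blue pentagon sits in the bottom-left of the second image and the top-right of the first — consistent with a whole-image 180° rotation.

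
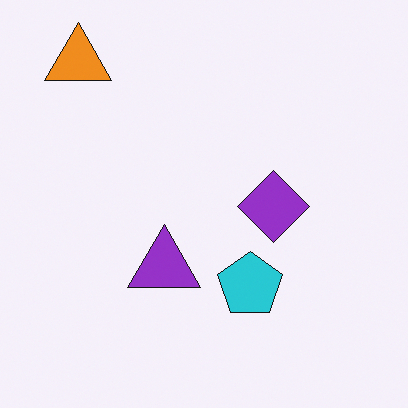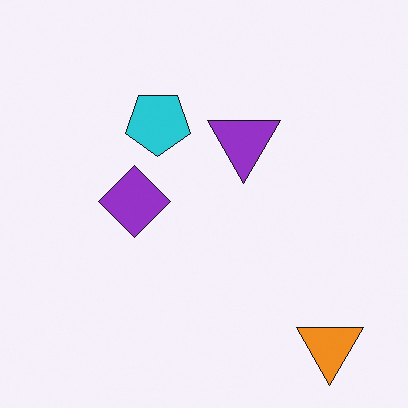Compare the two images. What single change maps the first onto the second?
It was rotated 180°.

The orange triangle sits in the top-left of the first image and the bottom-right of the second — consistent with a whole-image 180° rotation.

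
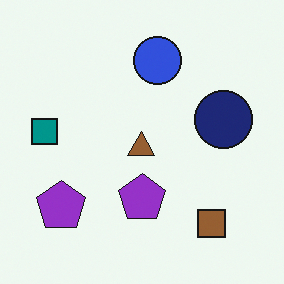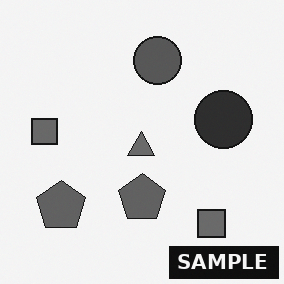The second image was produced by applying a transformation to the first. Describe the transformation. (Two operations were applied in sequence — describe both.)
It was converted to grayscale, then watermarked with the text "SAMPLE" in the lower-right corner.

All color is removed — every shape is now a shade of grey. A dark label reading "SAMPLE" appears in the lower-right corner.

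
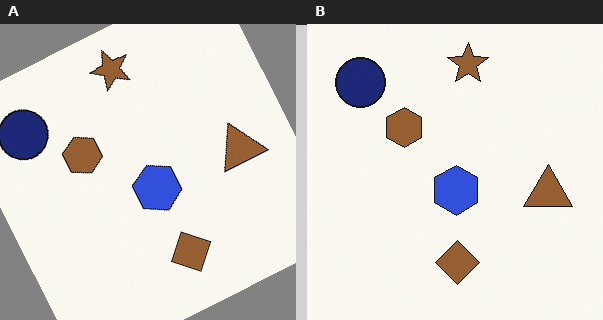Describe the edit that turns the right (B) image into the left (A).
This is the original image rotated counter-clockwise by a clearly visible amount.

Every shape is tilted by the same angle and the image corners show triangular fill wedges — a whole-image rotation by a non-right angle.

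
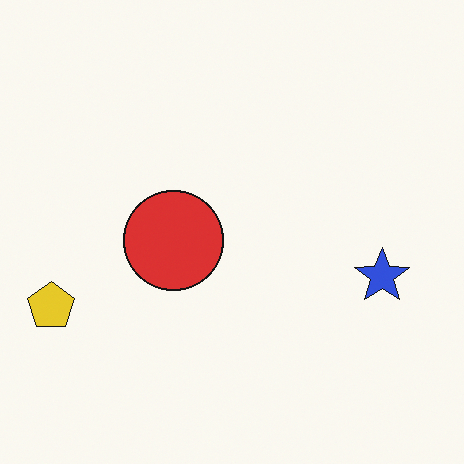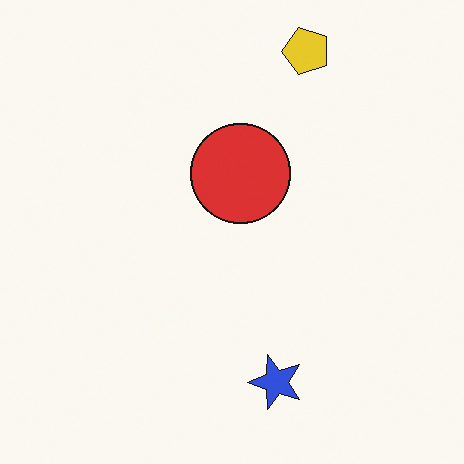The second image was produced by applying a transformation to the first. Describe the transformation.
The second image is the first transposed (reflected across the top-left ↔ bottom-right diagonal).

Shapes have swapped their row and column positions — what was in the top-right is now in the bottom-left — a diagonal reflection.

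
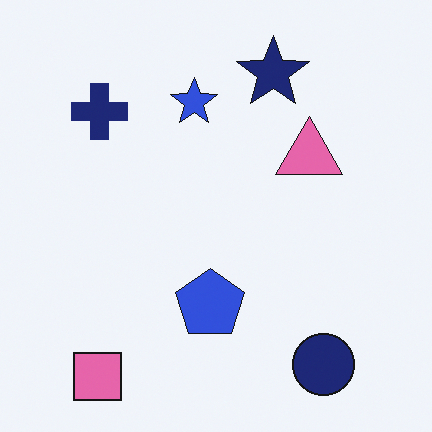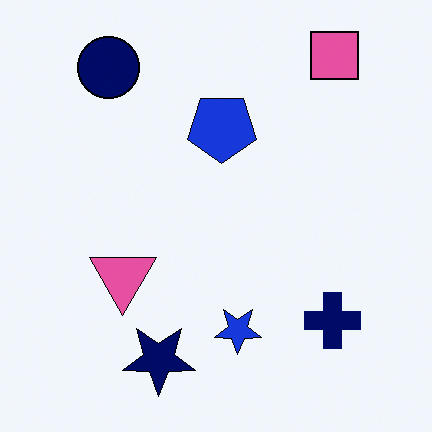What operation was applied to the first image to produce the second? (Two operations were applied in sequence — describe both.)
The second image is the first given slightly increased contrast, then rotated 180°.

Tones are pushed away from mid-grey across the whole image — a global contrast change. The pink square sits in the bottom-left of the first image and the top-right of the second — consistent with a whole-image 180° rotation.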